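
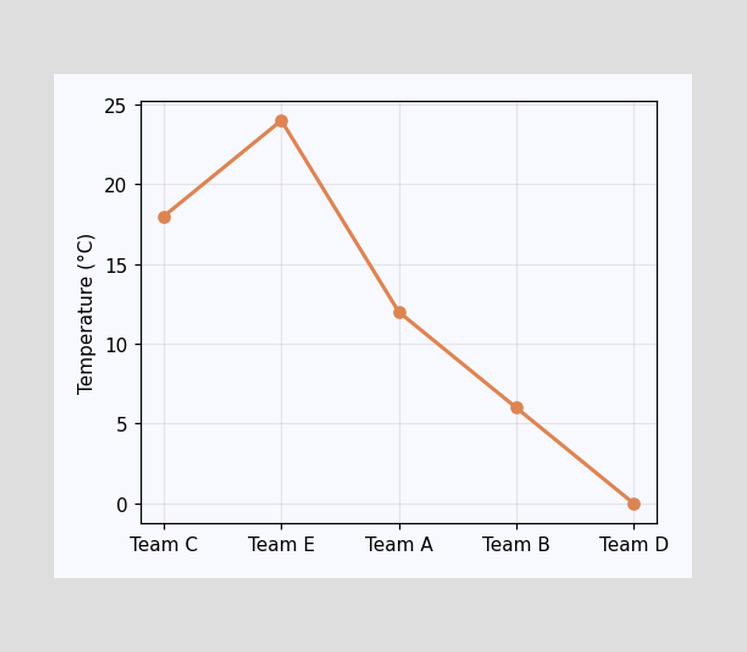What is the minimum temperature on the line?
The lowest point is at Team D, and reading across to the y-axis gives 0°C.

0°C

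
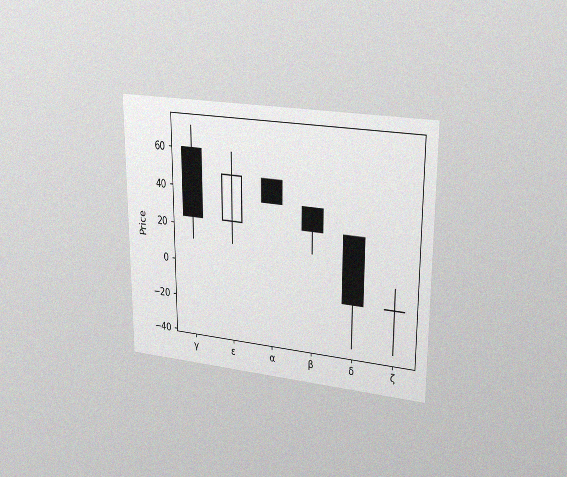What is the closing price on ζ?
-12

The chart is viewed at a slight angle, with some photo noise. The ζ candle closes at -12.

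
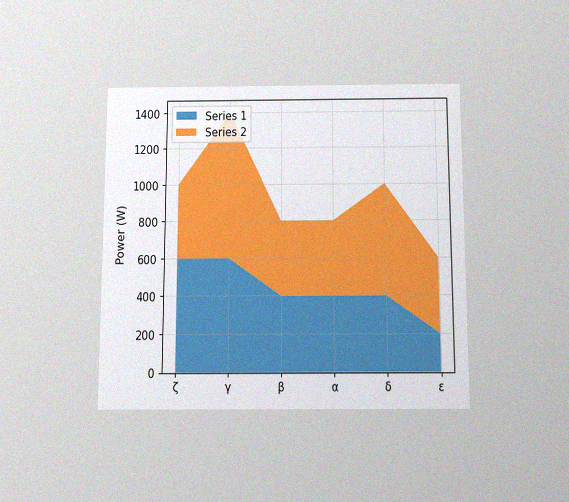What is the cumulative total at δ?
1000W

The chart is viewed slightly from below, with some photo noise. The stacked total at δ reaches 1000W.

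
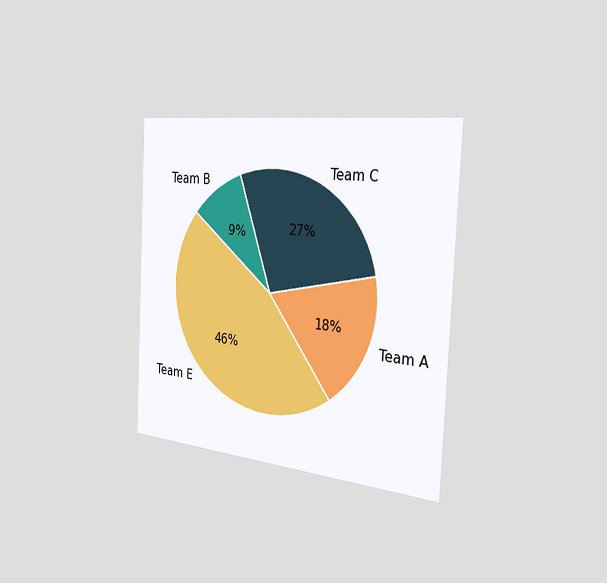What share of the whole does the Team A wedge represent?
18%

The chart is tilted about 3° clockwise and viewed slightly from the right. The Team A slice takes up 18% of the pie.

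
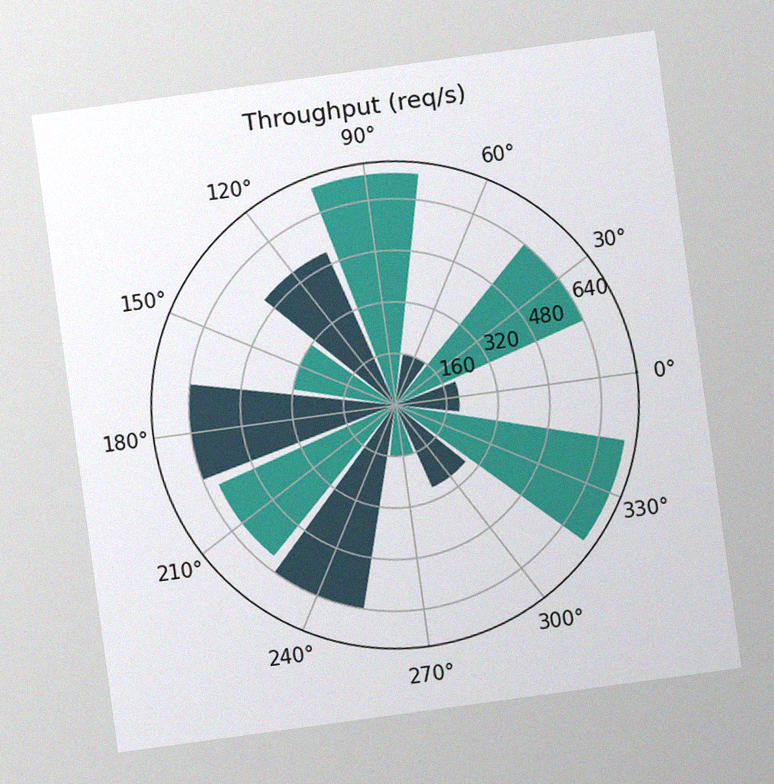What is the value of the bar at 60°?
160req/s

The chart is tilted about 8° counter-clockwise, with some photo noise. The bar at 60° reaches 160req/s on the radial axis.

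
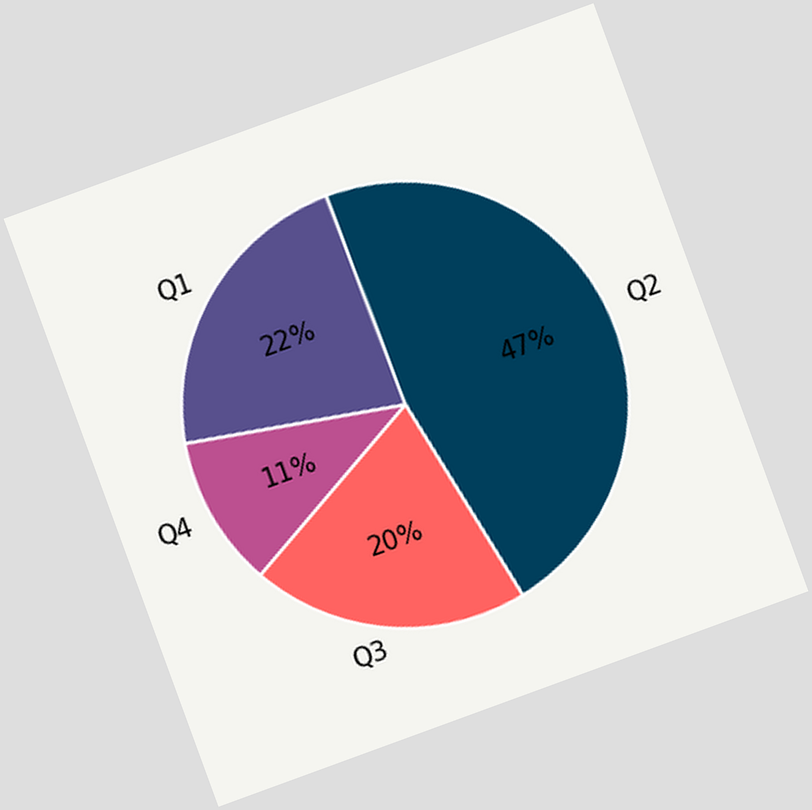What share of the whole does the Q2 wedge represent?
47%

The chart is tilted about 20° counter-clockwise. The Q2 slice takes up 47% of the pie.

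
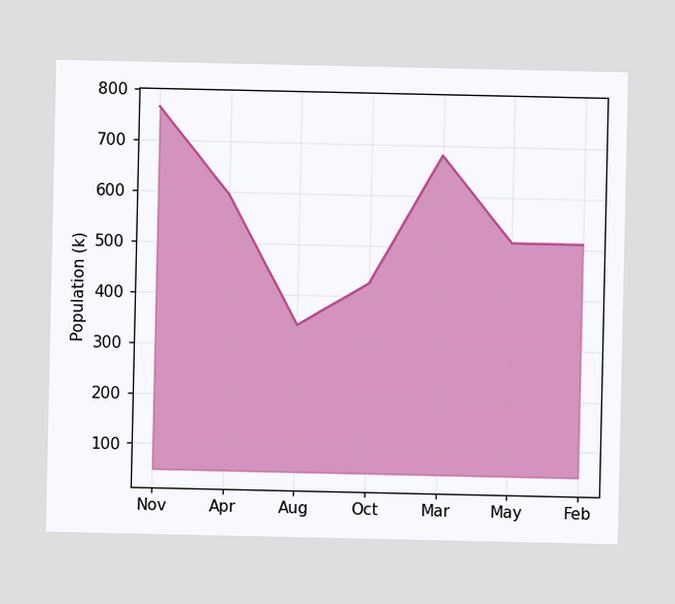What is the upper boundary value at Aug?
340k

At Aug the upper boundary is at 340k.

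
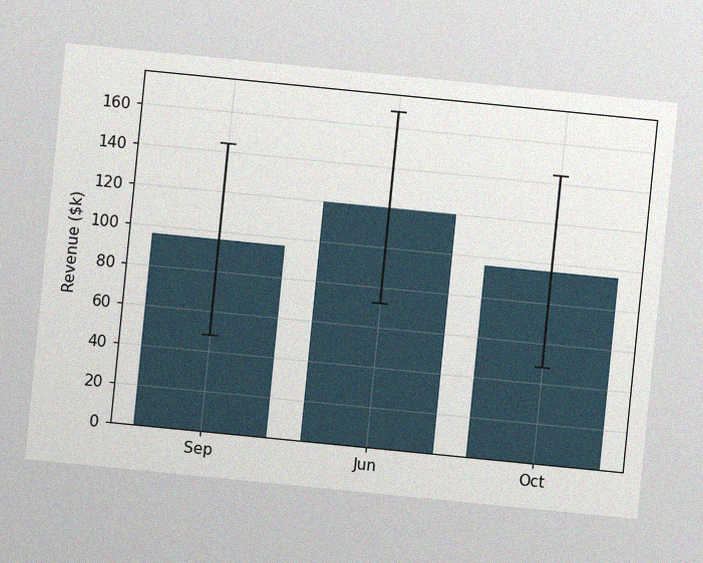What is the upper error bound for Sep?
The chart is tilted about 6° clockwise, with some photo noise. The Sep bar's upper whisker reaches $144k.

$144k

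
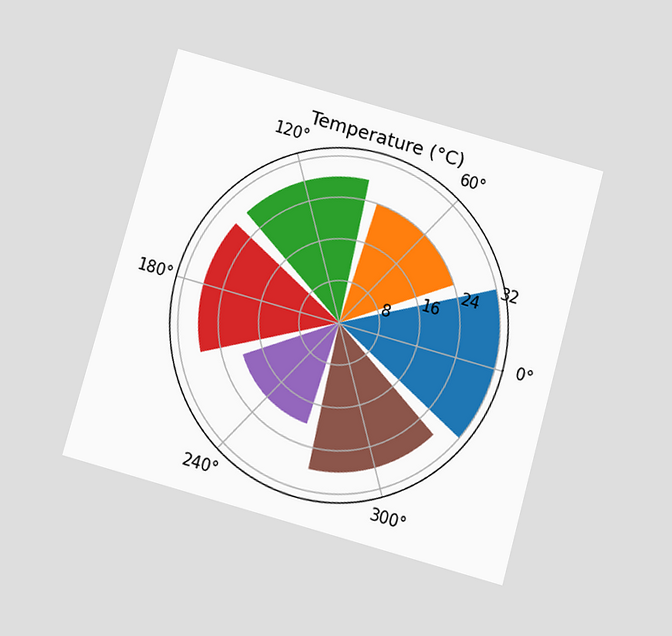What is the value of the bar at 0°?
The chart is tilted about 16° clockwise and viewed slightly from below. The bar at 0° reaches 32°C on the radial axis.

32°C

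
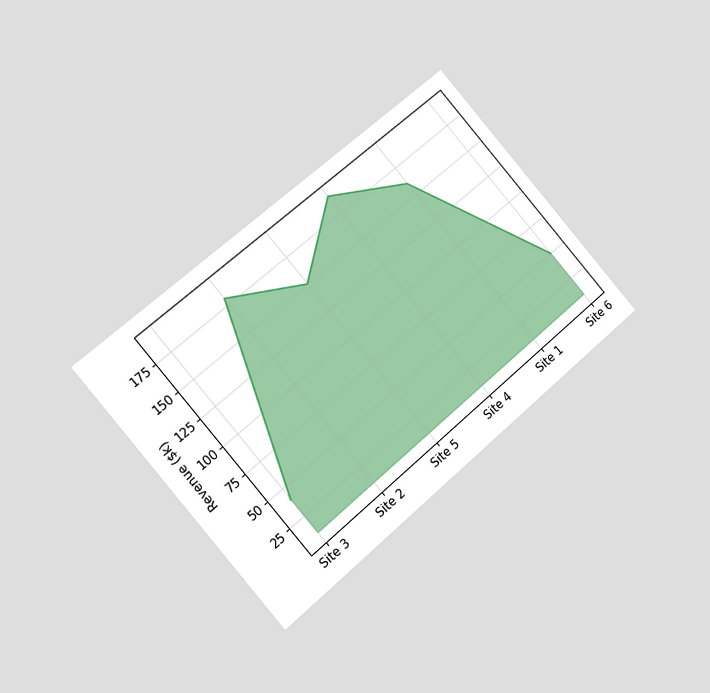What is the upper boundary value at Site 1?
The chart is tilted about 41° counter-clockwise and viewed slightly from the left. At Site 1 the upper boundary is at $160k.

$160k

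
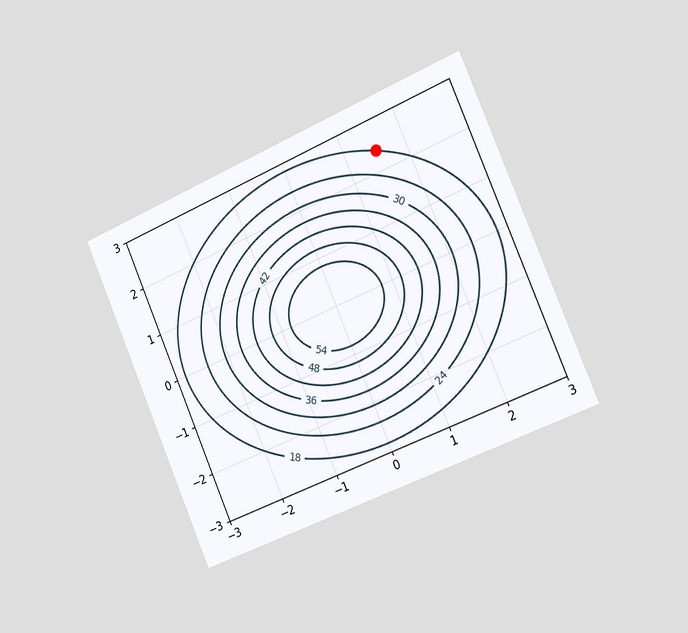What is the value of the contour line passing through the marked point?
The chart is tilted about 23° counter-clockwise and viewed slightly from the right. The marked point sits on the contour labelled 18.

18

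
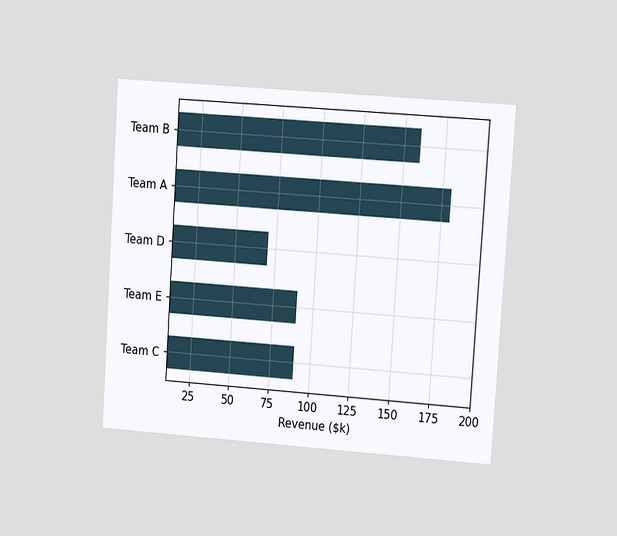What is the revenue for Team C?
$90k

The chart is tilted about 4° clockwise and viewed at a slight angle. Reading along the chart's x-axis, the Team C bar reaches $90k.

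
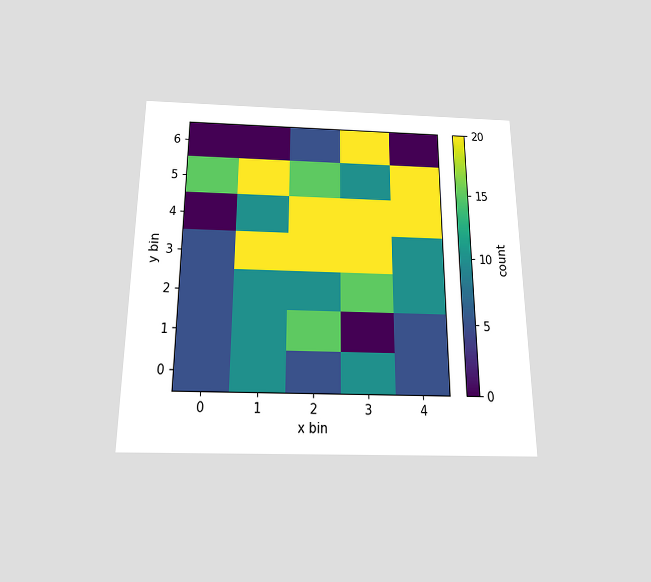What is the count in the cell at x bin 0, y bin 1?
5

The chart is viewed slightly from below. Matching the cell (0, 1) against the colorbar gives 5.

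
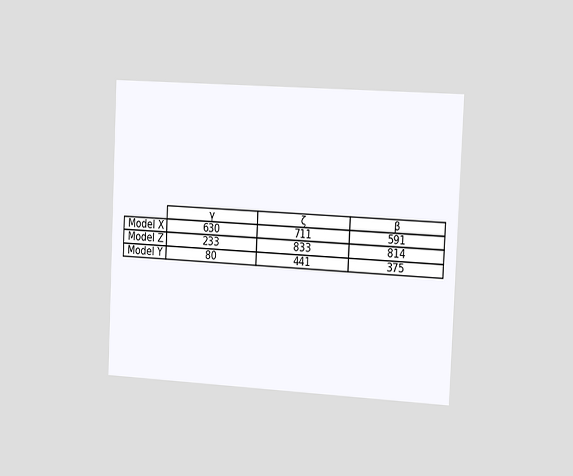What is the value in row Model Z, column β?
The chart is tilted about 3° clockwise and viewed slightly from the right. The (Model Z, β) cell reads 814.

814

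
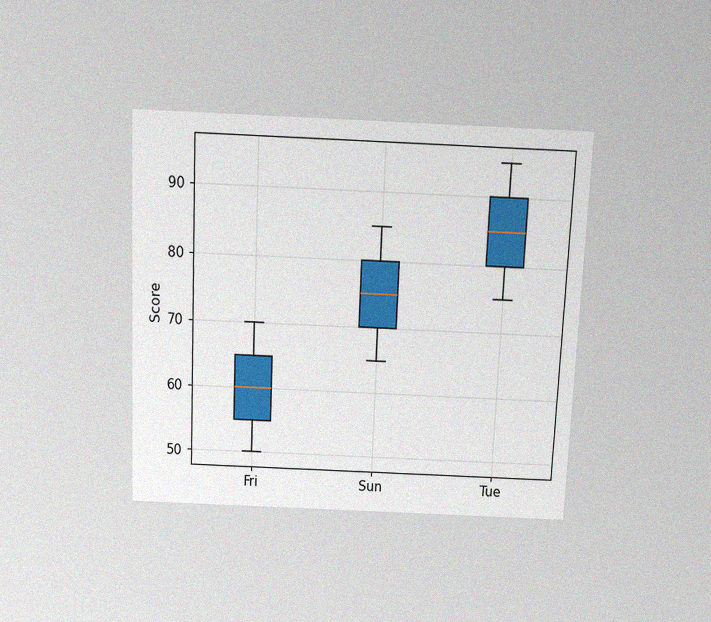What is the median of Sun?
The chart is tilted about 3° clockwise and viewed slightly from above, with some photo noise. The median line in the Sun box sits at 75.

75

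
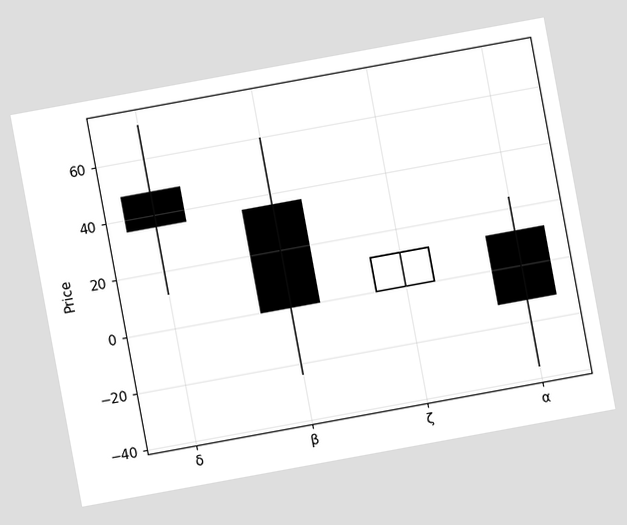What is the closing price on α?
The chart is tilted about 10° counter-clockwise. The α candle closes at -12.

-12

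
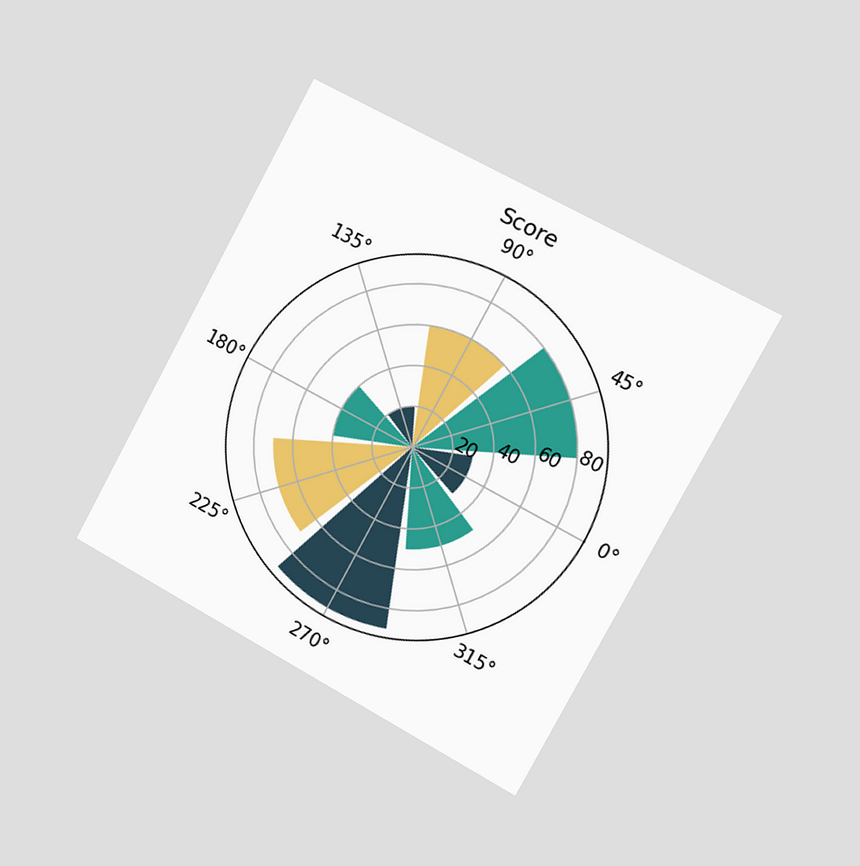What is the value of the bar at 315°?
The chart is tilted about 28° clockwise and viewed slightly from the right. The bar at 315° reaches 50 on the radial axis.

50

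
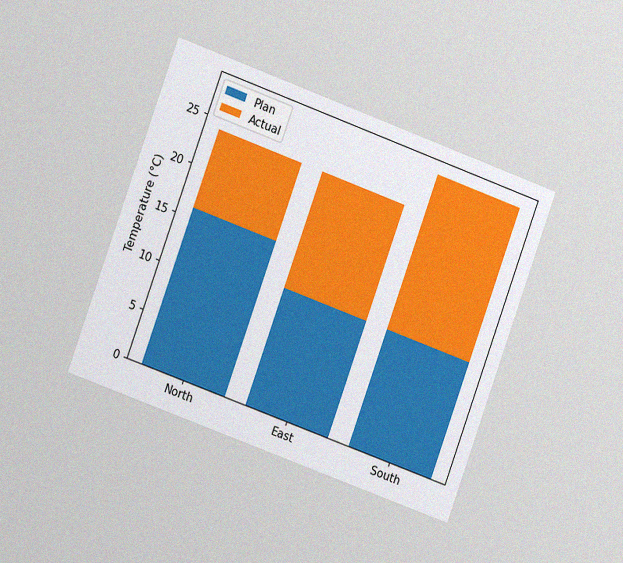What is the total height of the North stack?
The chart is tilted about 20° clockwise and viewed slightly from the left, with some photo noise. The North stack's top reaches 24°C on the y-axis.

24°C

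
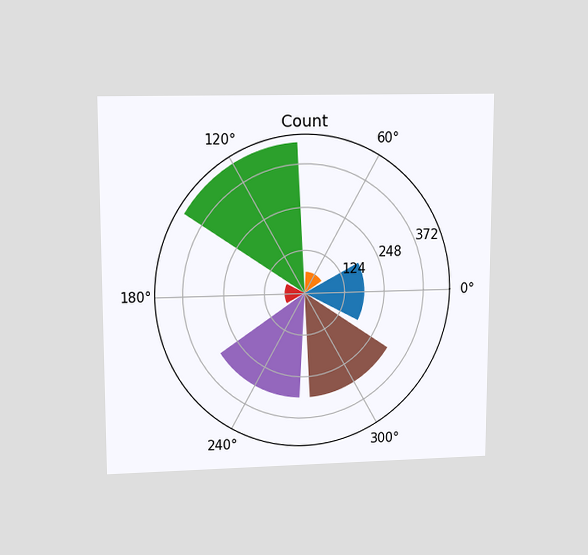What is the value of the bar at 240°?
310

The chart is viewed at a slight angle. The bar at 240° reaches 310 on the radial axis.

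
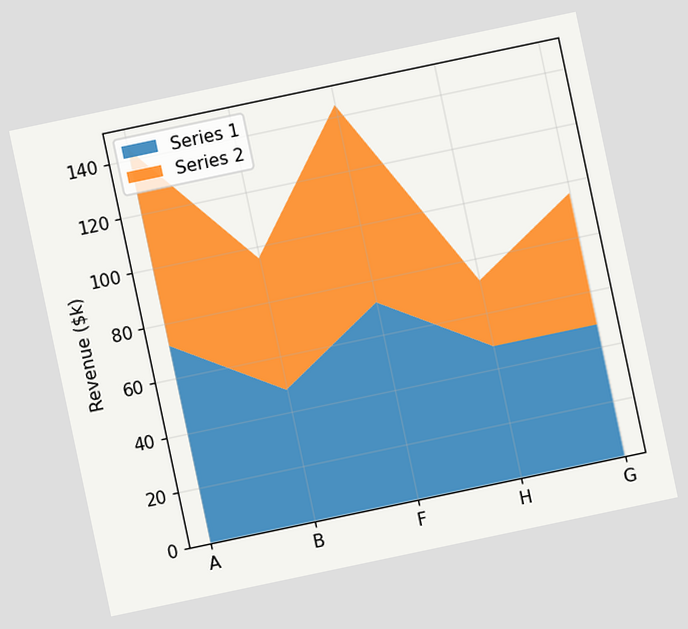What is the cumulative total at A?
The chart is tilted about 12° counter-clockwise. The stacked total at A reaches $144k.

$144k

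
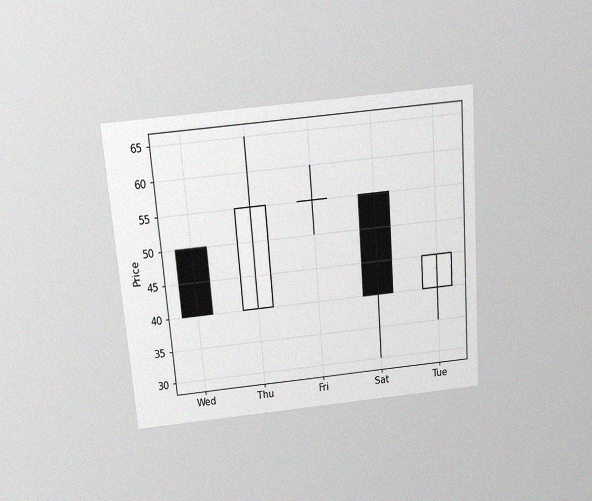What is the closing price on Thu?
55

The chart is tilted about 5° counter-clockwise and viewed slightly from above, with some photo noise. The Thu candle closes at 55.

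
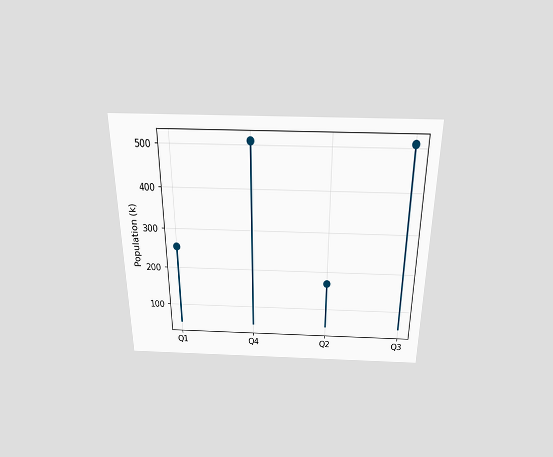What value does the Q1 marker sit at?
The chart is viewed slightly from above. The Q1 marker sits at 255k.

255k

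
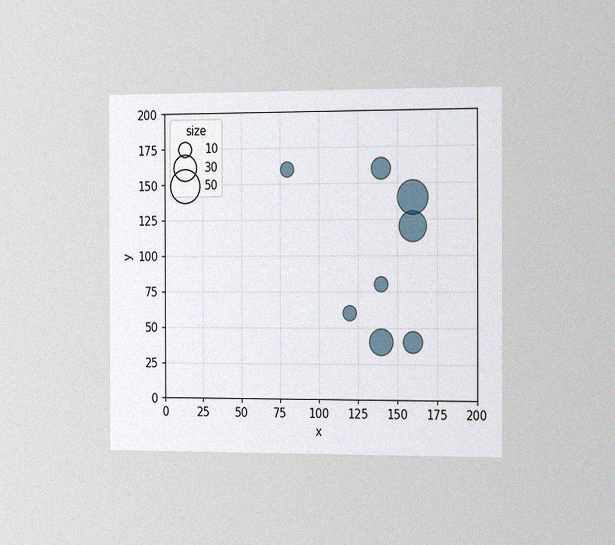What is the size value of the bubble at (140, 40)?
30

The chart is viewed slightly from the right, with some photo noise. Matching the bubble at (140, 40) against the size legend gives 30.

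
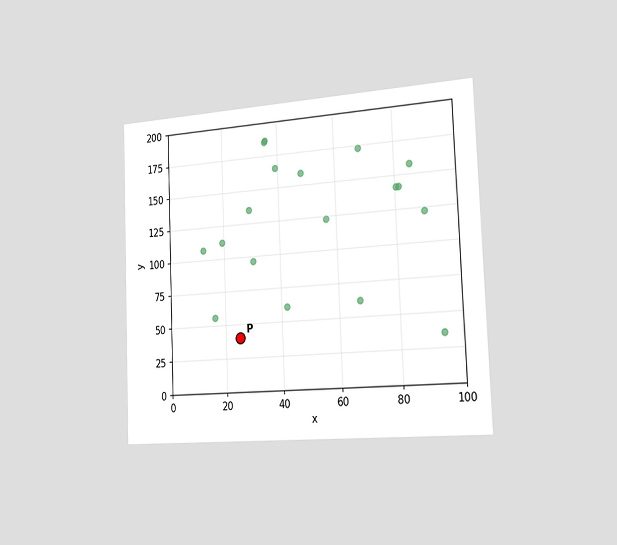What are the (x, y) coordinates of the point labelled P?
(25, 40)

The chart is tilted about 2° counter-clockwise and viewed slightly from the right. Following the gridlines from P to each axis, P sits at (25, 40).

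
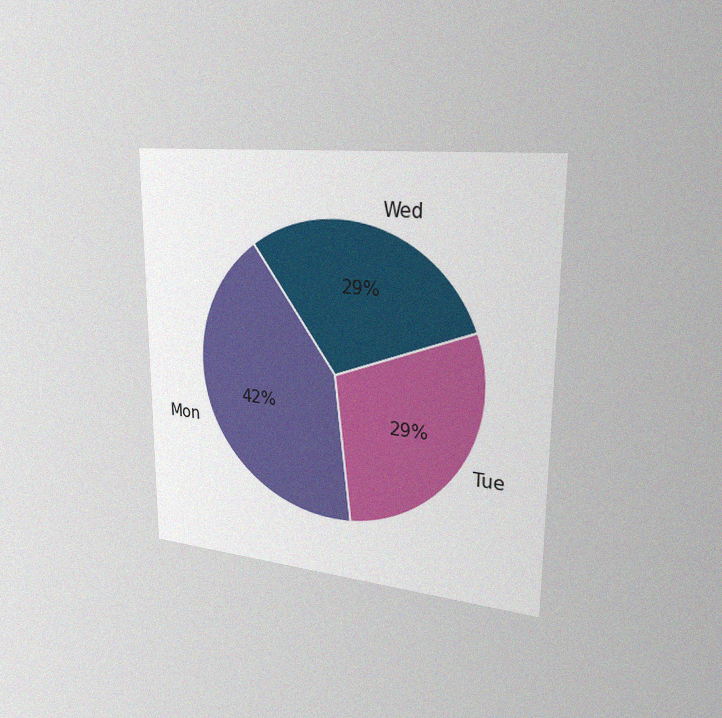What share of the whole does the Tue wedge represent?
The chart is viewed slightly from the right, with some photo noise. The Tue slice takes up 29% of the pie.

29%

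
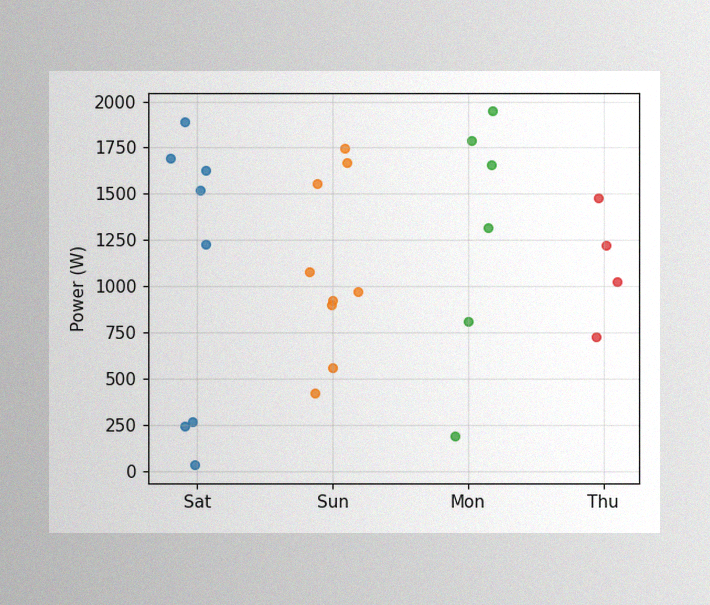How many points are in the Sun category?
The image has some photo noise and uneven lighting. Counting the markers in the Sun column gives 9.

9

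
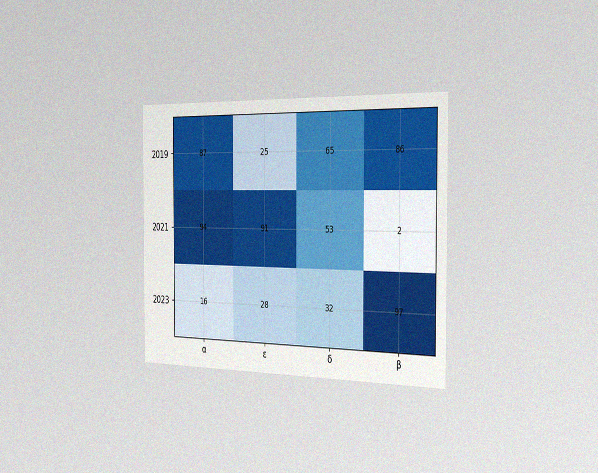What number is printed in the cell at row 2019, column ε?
The chart is viewed slightly from the right, with some photo noise. The (2019, ε) cell reads 25.

25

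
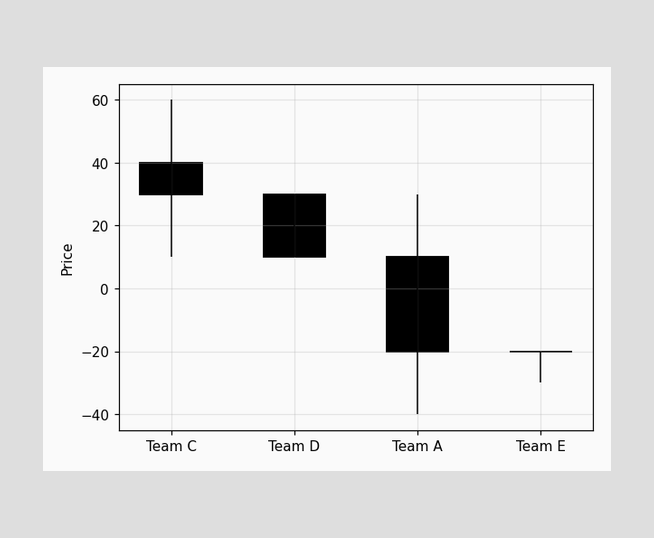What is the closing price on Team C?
The Team C candle closes at 30.

30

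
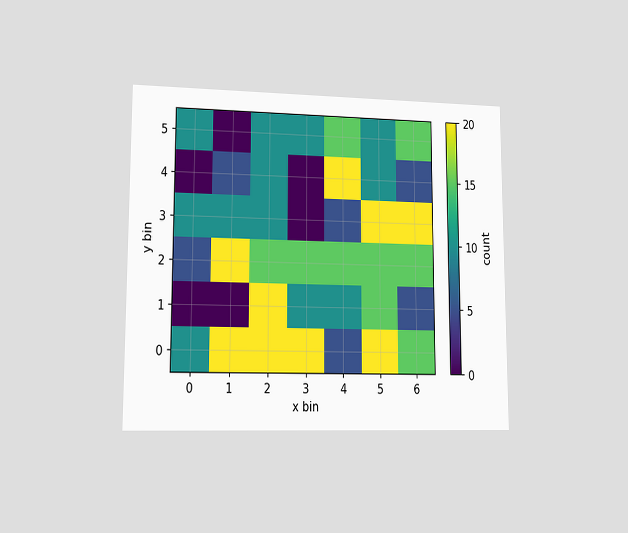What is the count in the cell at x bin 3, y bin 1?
The chart is viewed at a slight angle. Matching the cell (3, 1) against the colorbar gives 10.

10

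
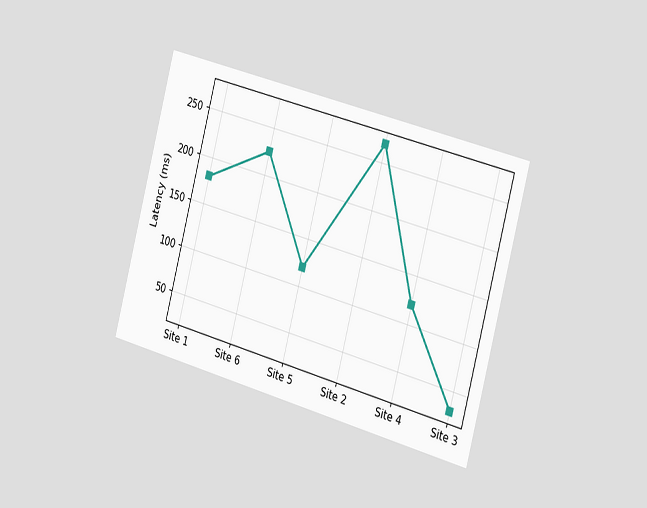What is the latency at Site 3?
The chart is tilted about 15° clockwise and viewed slightly from the right. At Site 3, the line is at 30ms.

30ms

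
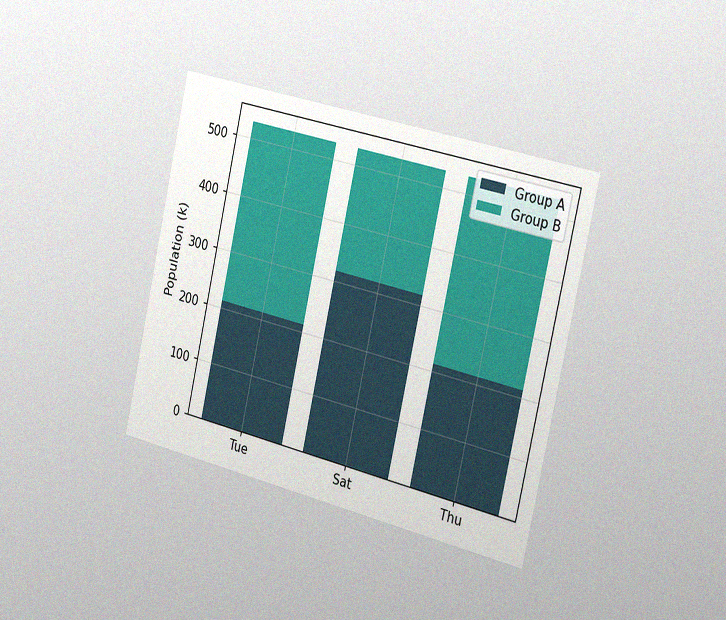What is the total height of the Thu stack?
530k

The chart is tilted about 13° clockwise and viewed slightly from the right, with some photo noise. The Thu stack's top reaches 530k on the y-axis.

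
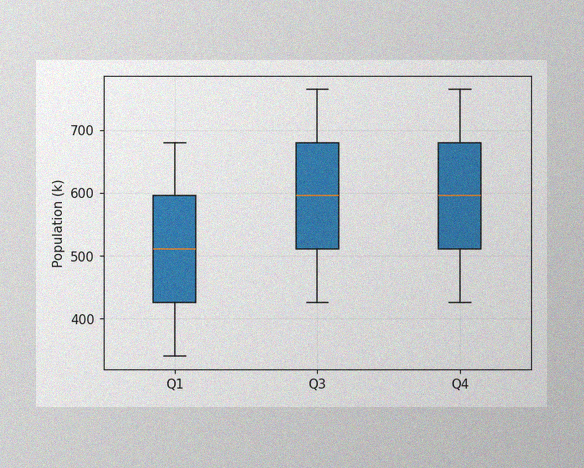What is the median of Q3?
595k

The image has some photo noise and uneven lighting. The median line in the Q3 box sits at 595k.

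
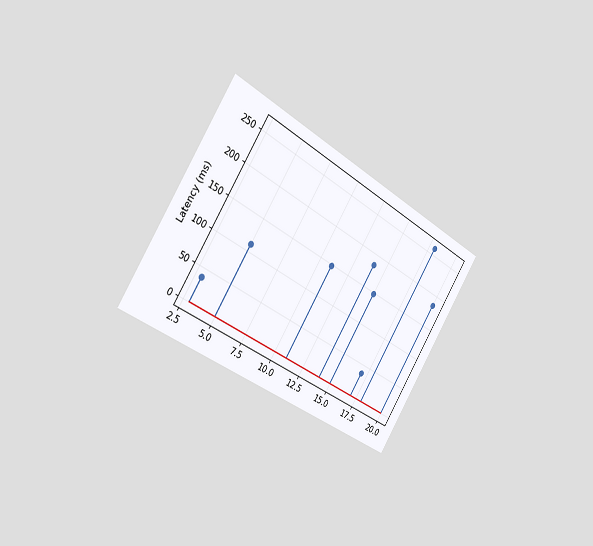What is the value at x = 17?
The chart is tilted about 32° clockwise and viewed slightly from the left. The stem at x=17 reaches 37ms.

37ms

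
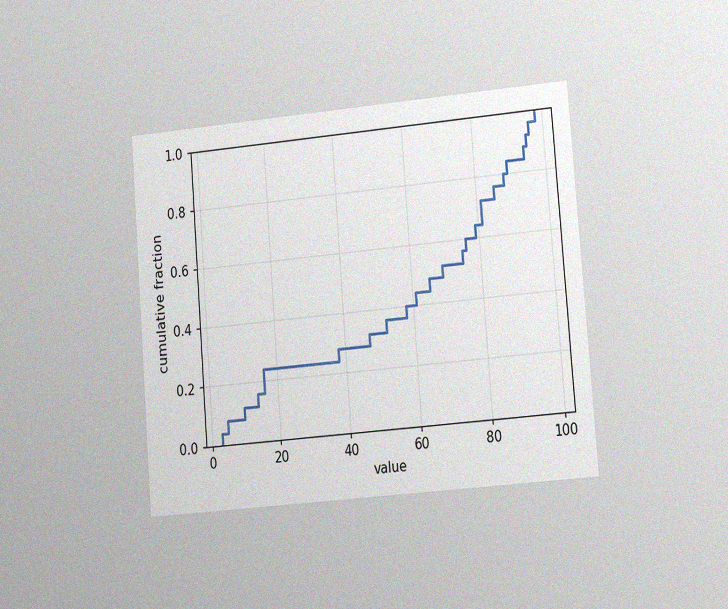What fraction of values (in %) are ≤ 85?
The chart is tilted about 4° counter-clockwise and viewed slightly from the right, with some photo noise. At x=85 the ECDF step is at 76%.

76%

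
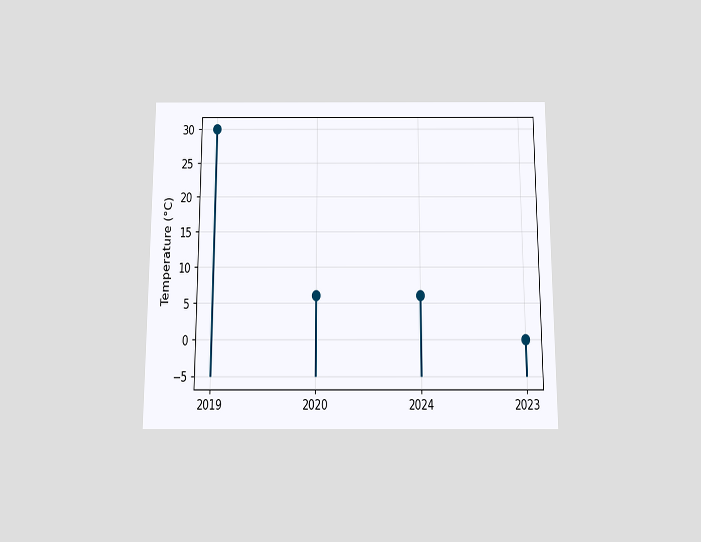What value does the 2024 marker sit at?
The chart is viewed slightly from below. The 2024 marker sits at 6°C.

6°C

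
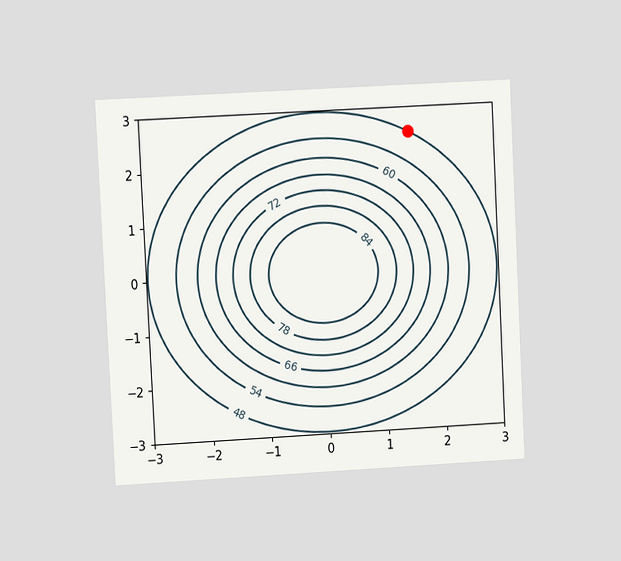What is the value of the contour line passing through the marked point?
The chart is tilted about 3° counter-clockwise and viewed at a slight angle. The marked point sits on the contour labelled 48.

48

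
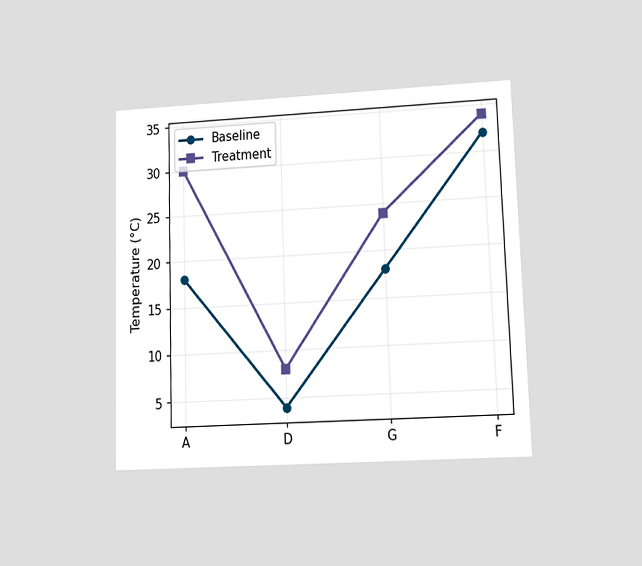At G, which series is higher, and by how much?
The chart is viewed at a slight angle. At G, Treatment sits above the other line by 6°C.

Treatment, by 6°C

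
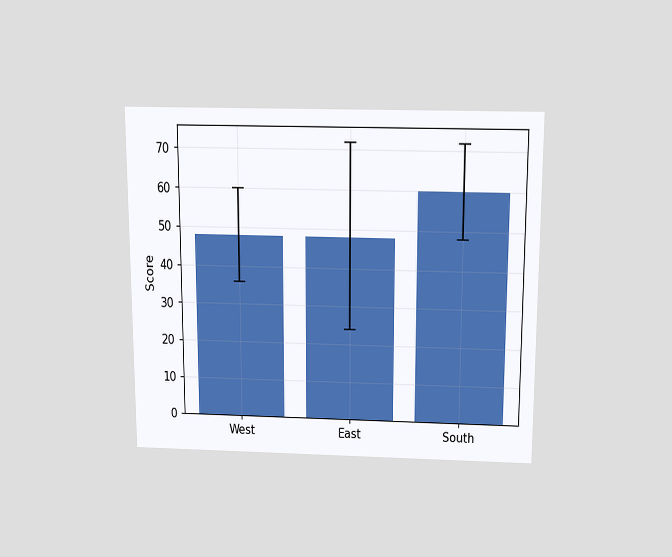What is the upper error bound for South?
The chart is viewed slightly from above. The South bar's upper whisker reaches 72.

72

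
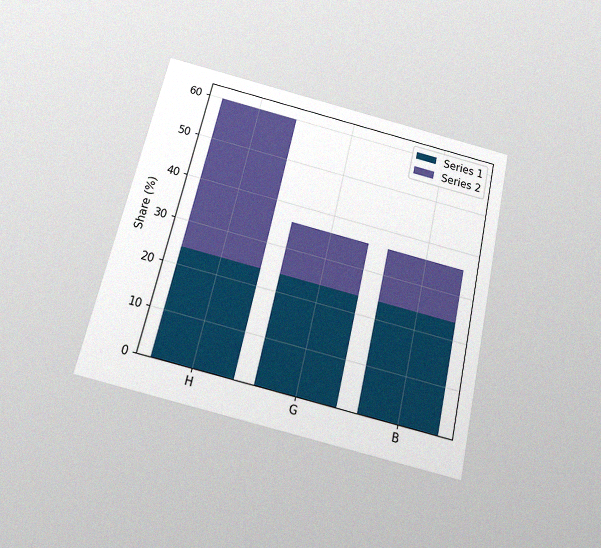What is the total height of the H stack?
60%

The chart is tilted about 13° clockwise and viewed slightly from below, with some photo noise. The H stack's top reaches 60% on the y-axis.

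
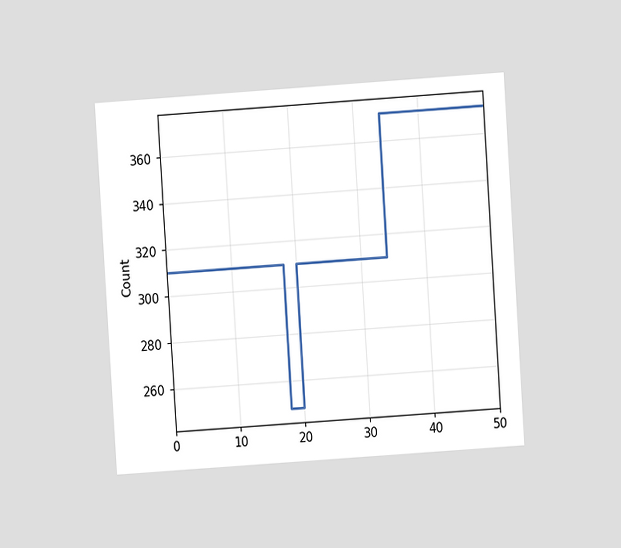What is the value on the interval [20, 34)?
The chart is tilted about 4° counter-clockwise and viewed at a slight angle. On [20, 34) the step sits at 310.

310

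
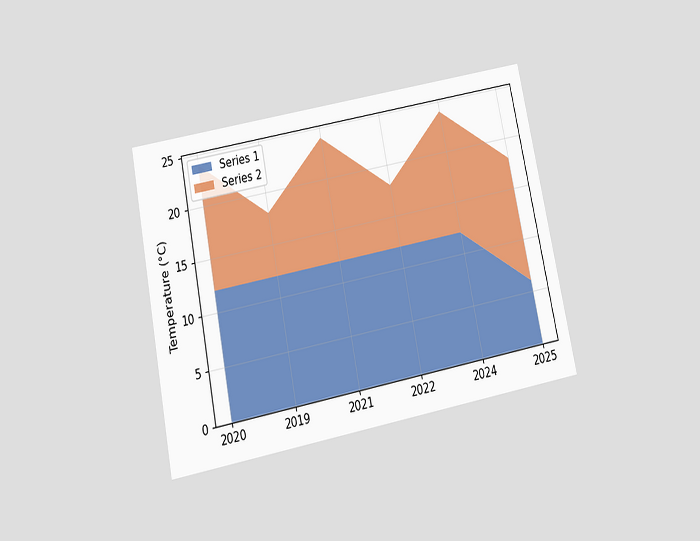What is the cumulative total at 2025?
The chart is tilted about 11° counter-clockwise and viewed slightly from below. The stacked total at 2025 reaches 18°C.

18°C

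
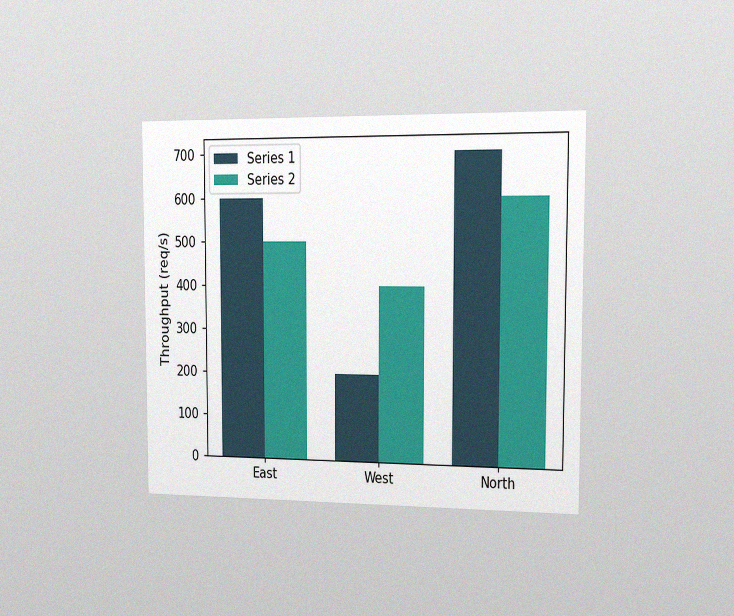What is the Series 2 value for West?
The chart is viewed slightly from the right, with some photo noise. The Series 2 bar at West reaches 400req/s on the y-axis.

400req/s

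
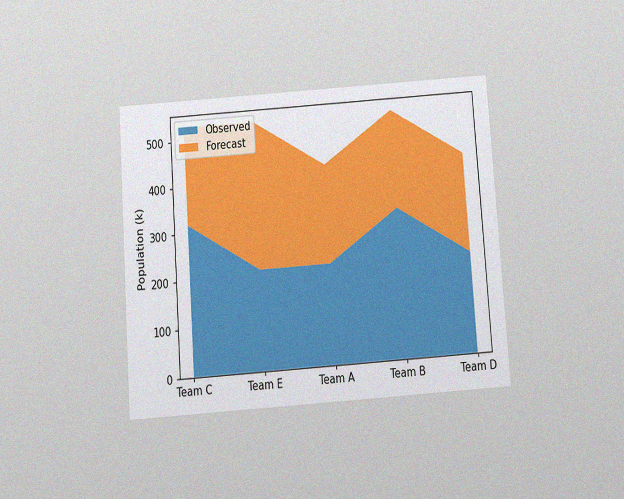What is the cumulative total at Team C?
530k

The chart is tilted about 4° counter-clockwise and viewed slightly from below, with some photo noise. The stacked total at Team C reaches 530k.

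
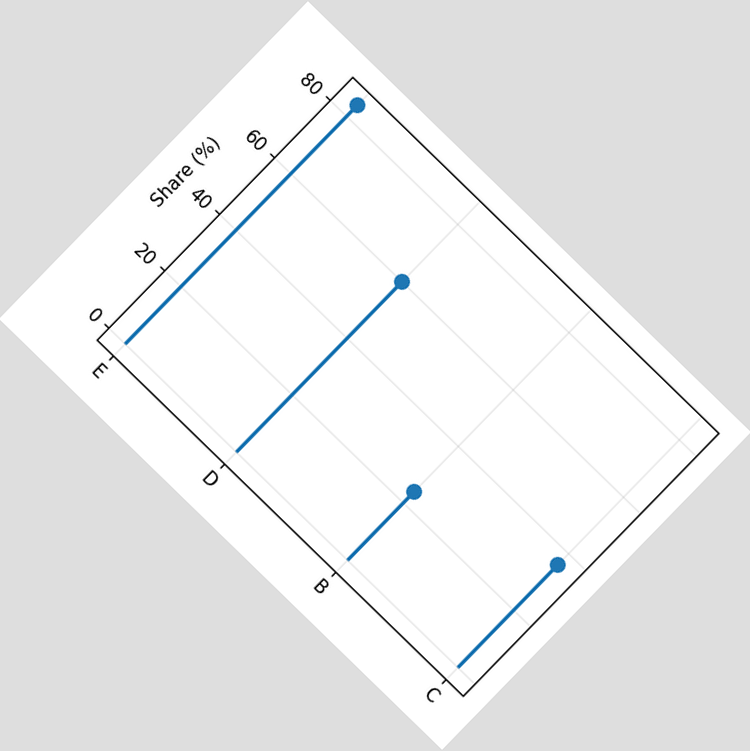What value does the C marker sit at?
The chart is tilted about 44° clockwise. The C marker sits at 36%.

36%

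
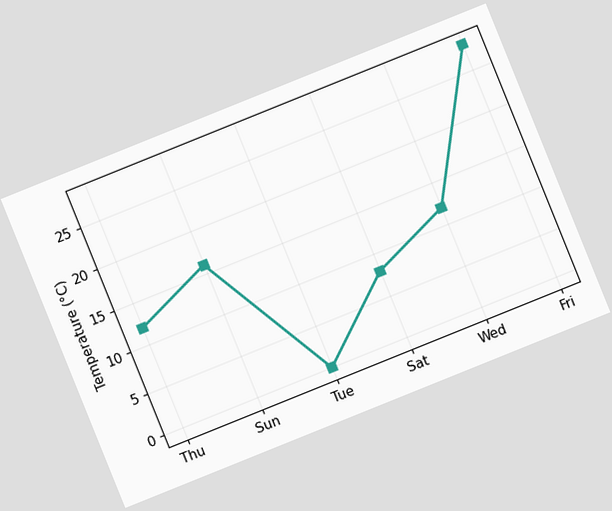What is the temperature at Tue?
0°C

The chart is tilted about 22° counter-clockwise. At Tue, the line is at 0°C.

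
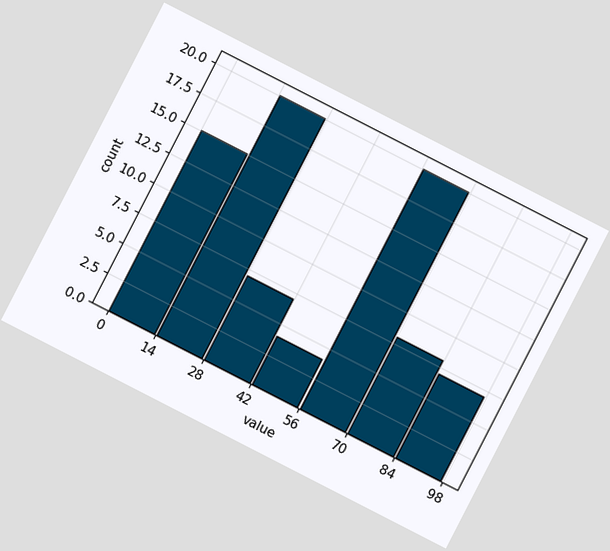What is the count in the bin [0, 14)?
The chart is tilted about 27° clockwise. The [0, 14) bin has height 15.

15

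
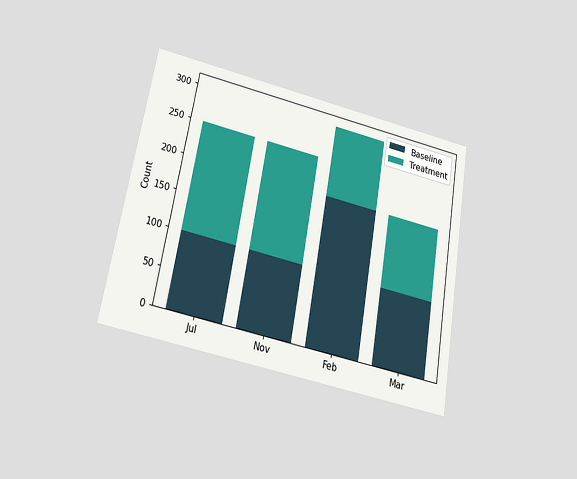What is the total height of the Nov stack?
The chart is tilted about 10° clockwise and viewed slightly from below. The Nov stack's top reaches 250 on the y-axis.

250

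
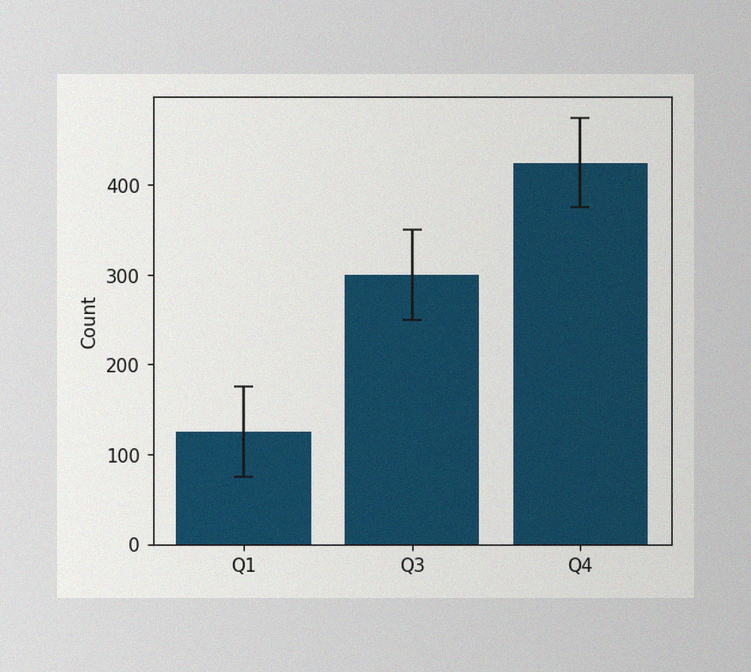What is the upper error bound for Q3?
The image has some photo noise and uneven lighting. The Q3 bar's upper whisker reaches 350.

350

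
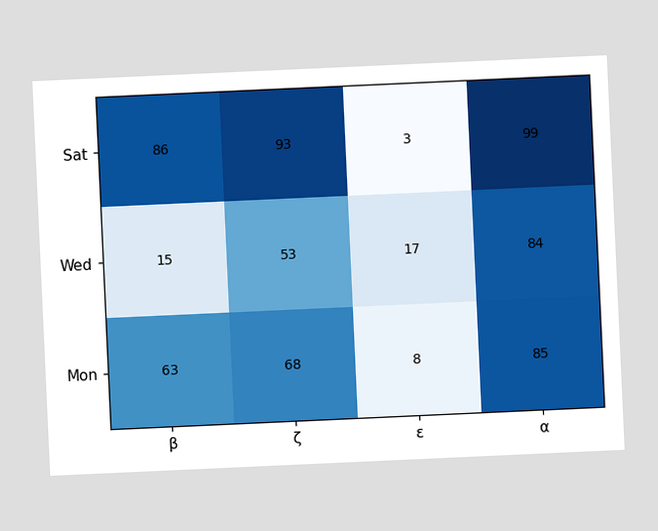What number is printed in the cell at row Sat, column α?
The chart is tilted about 3° counter-clockwise. The (Sat, α) cell reads 99.

99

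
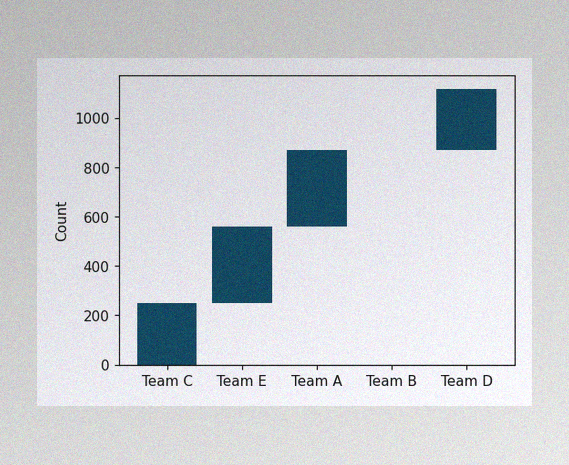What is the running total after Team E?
558

The image has some photo noise and uneven lighting. After Team E the running total reaches 558.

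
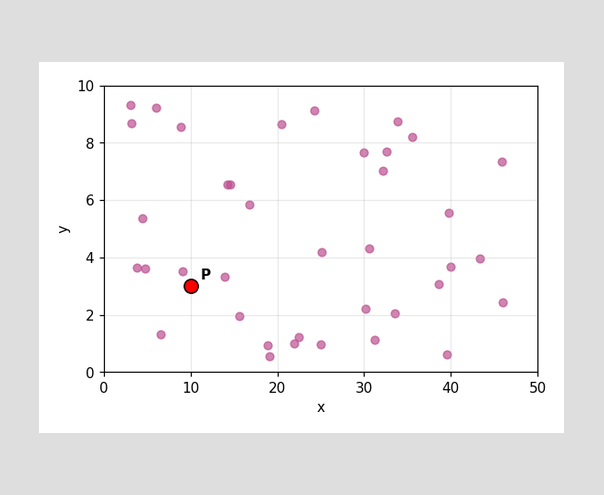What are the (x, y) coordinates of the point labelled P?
Following the gridlines from P to each axis, P sits at (10, 3).

(10, 3)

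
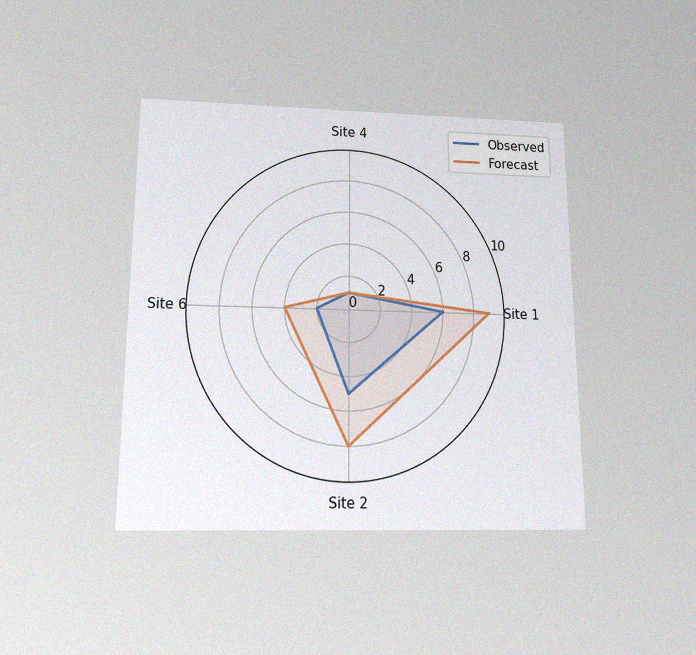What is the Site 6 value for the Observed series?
2

The chart is viewed slightly from below, with some photo noise. On the Site 6 axis, Observed reaches 2.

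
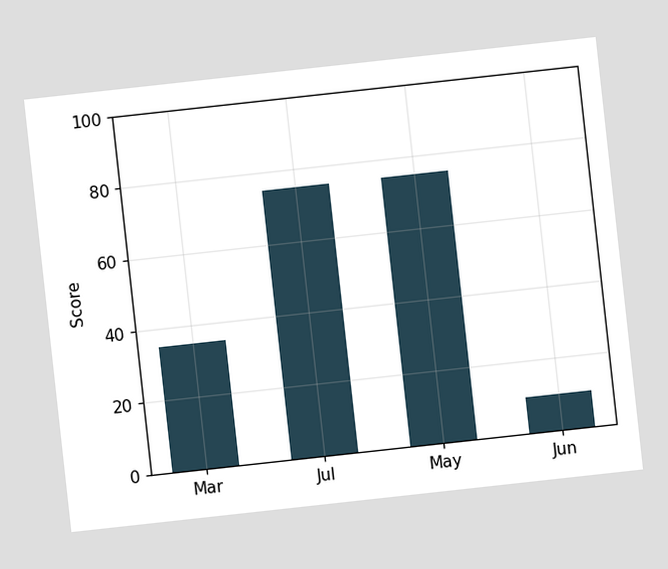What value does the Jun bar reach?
10

The chart is tilted about 6° counter-clockwise. Reading along the chart's y-axis, the Jun bar reaches 10.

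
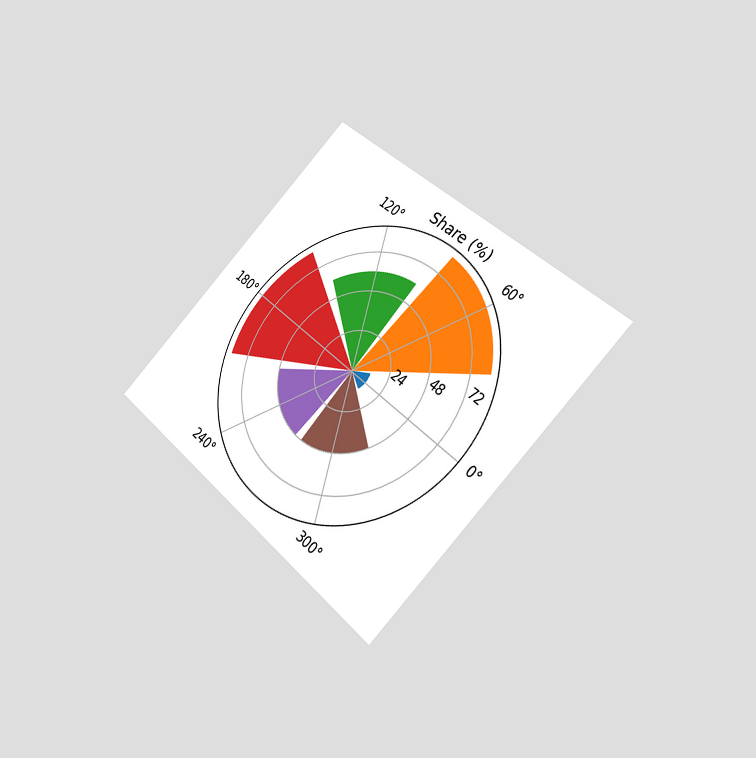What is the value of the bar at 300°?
48%

The chart is tilted about 45° clockwise and viewed slightly from the right. The bar at 300° reaches 48% on the radial axis.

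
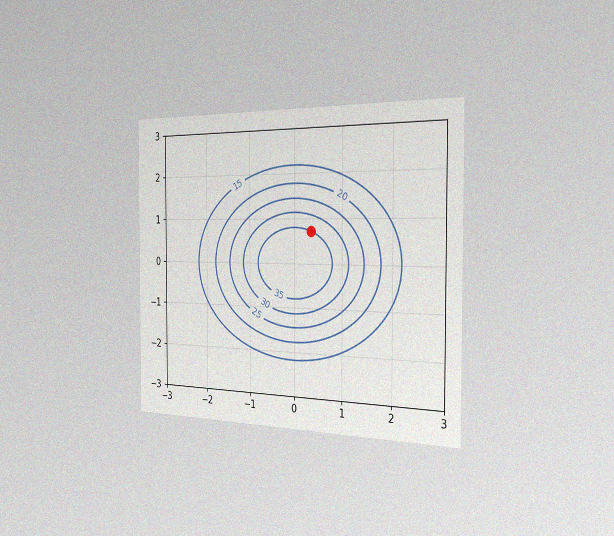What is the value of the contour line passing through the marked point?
35

The chart is viewed slightly from the right, with some photo noise. The marked point sits on the contour labelled 35.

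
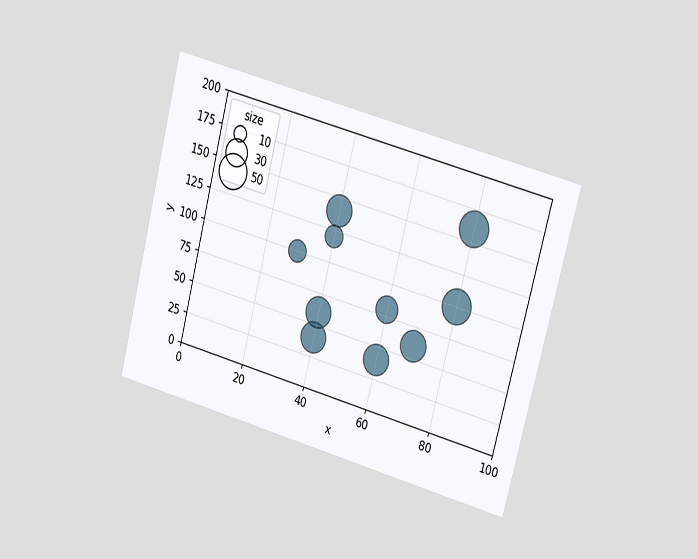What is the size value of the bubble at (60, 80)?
30

The chart is tilted about 15° clockwise and viewed slightly from the right. Matching the bubble at (60, 80) against the size legend gives 30.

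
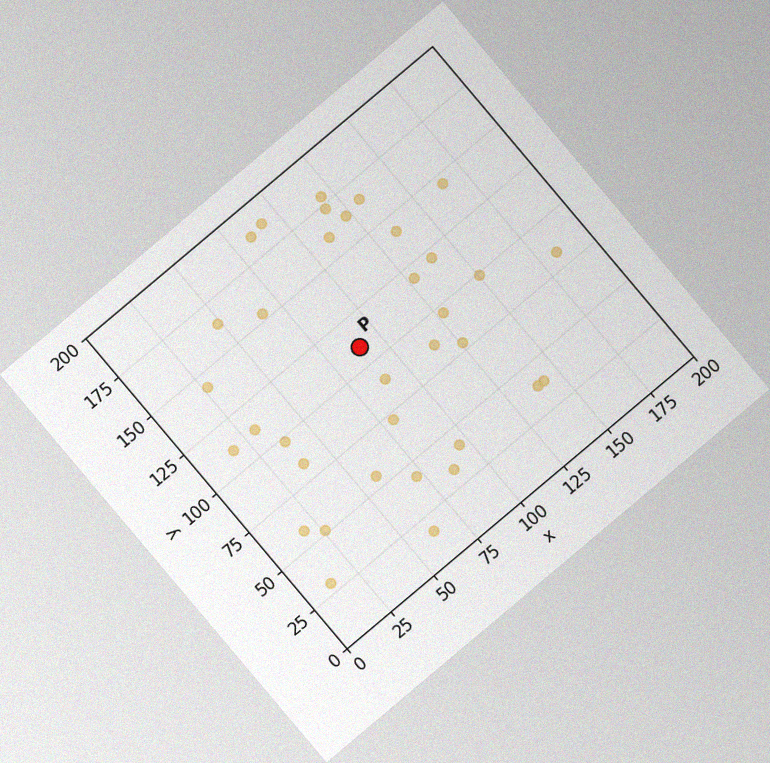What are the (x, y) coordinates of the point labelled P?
(90, 110)

The chart is tilted about 40° counter-clockwise, with some photo noise. Following the gridlines from P to each axis, P sits at (90, 110).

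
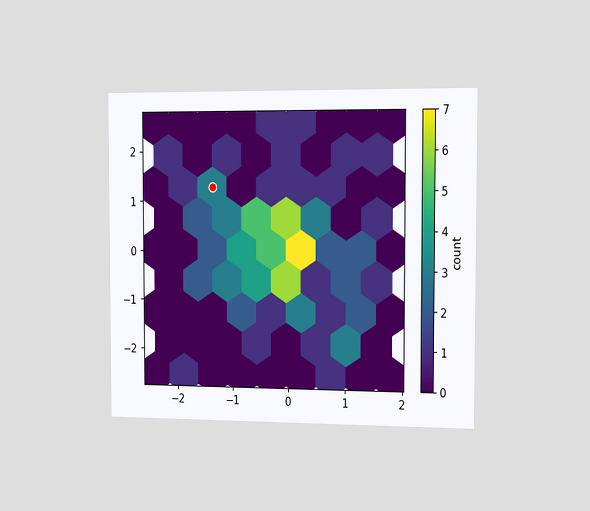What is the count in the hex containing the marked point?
The chart is viewed slightly from the right. The marked hex reads 3 on the colorbar.

3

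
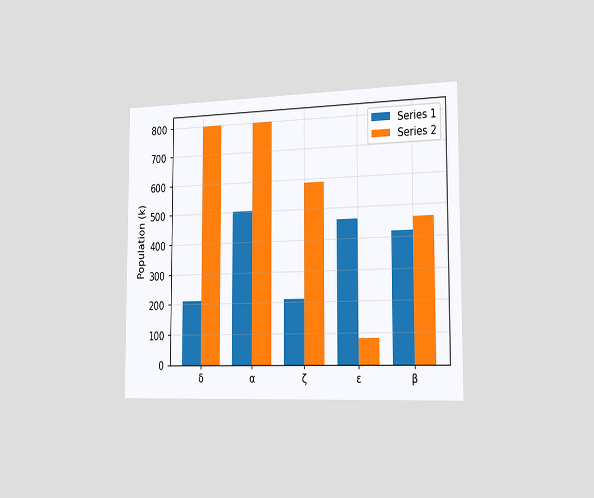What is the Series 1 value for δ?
The chart is viewed slightly from the right. The Series 1 bar at δ reaches 210k on the y-axis.

210k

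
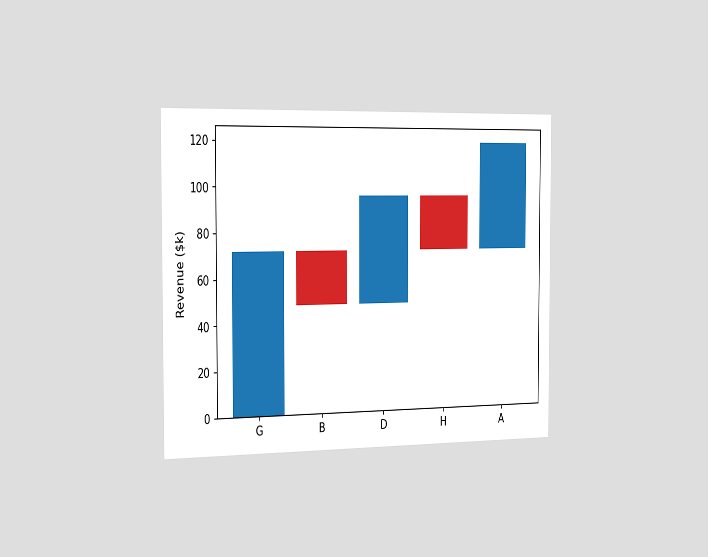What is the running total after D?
The chart is viewed slightly from the left. After D the running total reaches $96k.

$96k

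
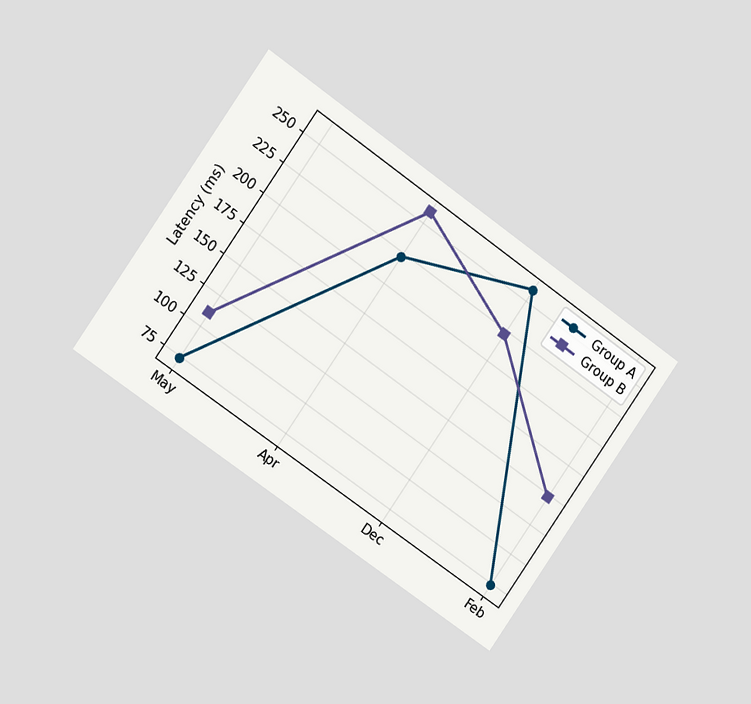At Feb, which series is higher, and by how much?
The chart is tilted about 35° clockwise and viewed at a slight angle. At Feb, Group B sits above the other line by 74ms.

Group B, by 74ms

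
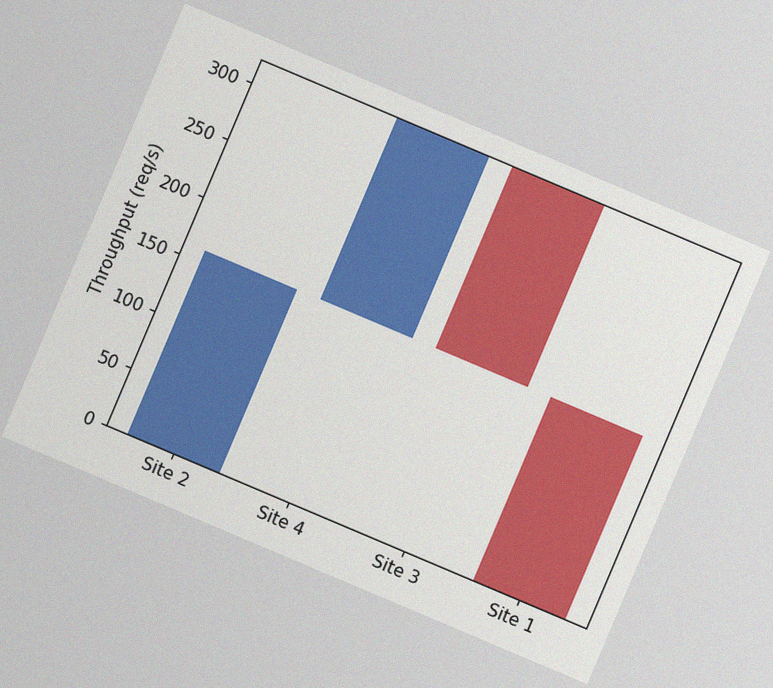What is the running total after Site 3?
160req/s

The chart is tilted about 23° clockwise, with some photo noise. After Site 3 the running total reaches 160req/s.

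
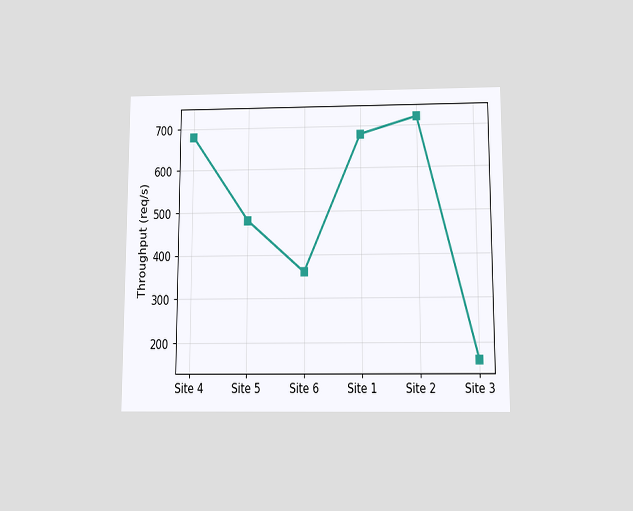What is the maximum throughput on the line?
720req/s

The chart is viewed slightly from below. The highest point is at Site 2, and reading across to the y-axis gives 720req/s.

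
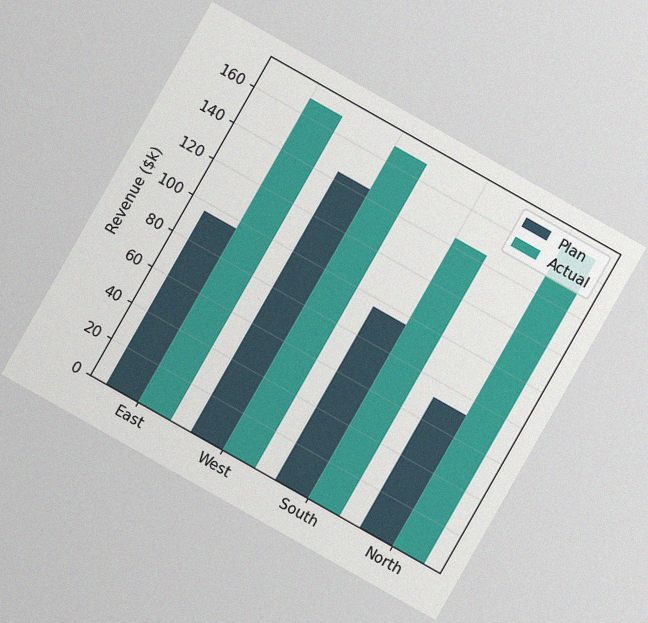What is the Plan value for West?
$144k

The chart is tilted about 30° clockwise, with some photo noise. The Plan bar at West reaches $144k on the y-axis.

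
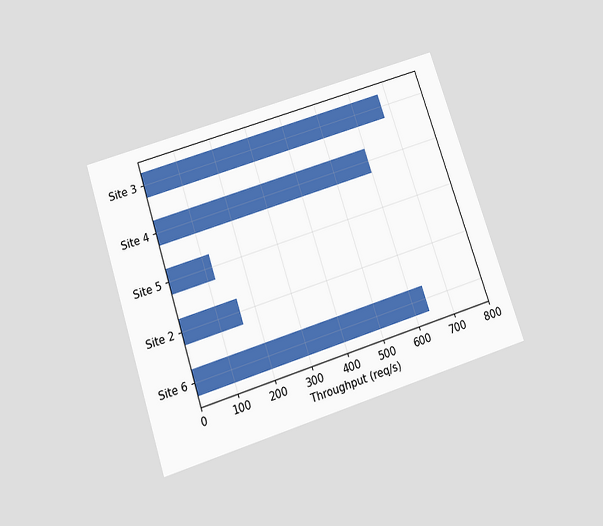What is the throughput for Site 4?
600req/s

The chart is tilted about 18° counter-clockwise and viewed slightly from below. Reading along the chart's x-axis, the Site 4 bar reaches 600req/s.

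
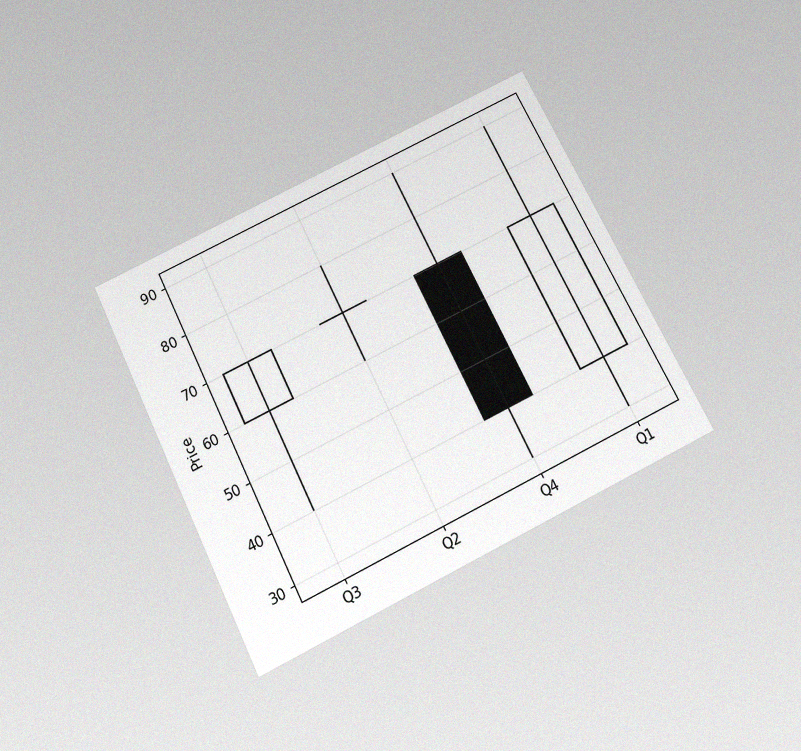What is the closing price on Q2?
The chart is tilted about 26° counter-clockwise and viewed slightly from below, with some photo noise. The Q2 candle closes at 70.

70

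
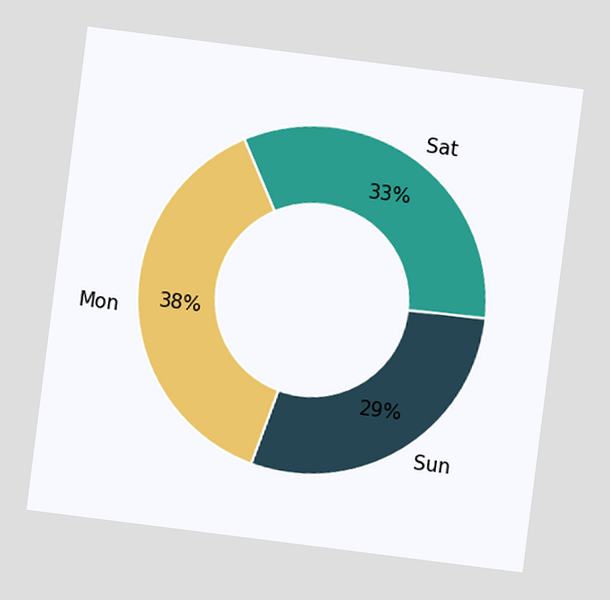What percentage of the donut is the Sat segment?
33%

The chart is tilted about 7° clockwise. The Sat segment takes up 33% of the ring.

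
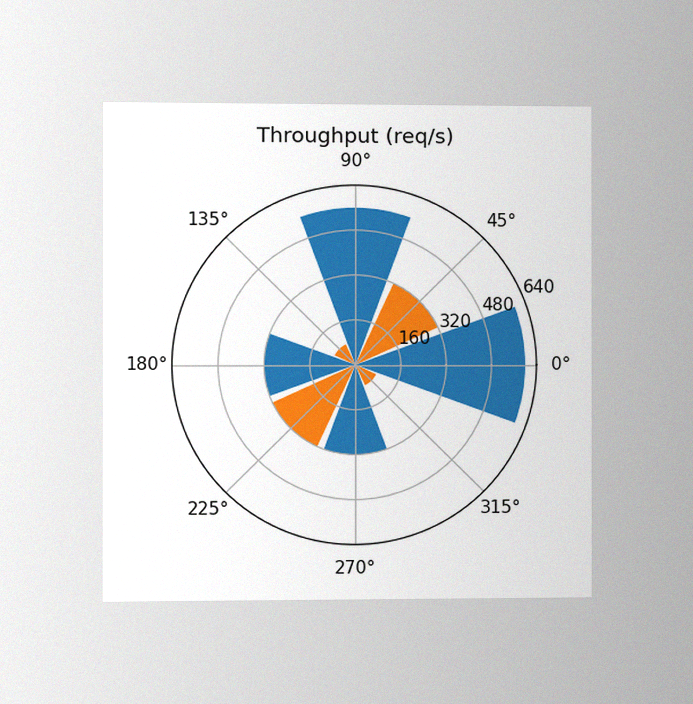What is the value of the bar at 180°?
The chart is viewed at a slight angle, with some photo noise. The bar at 180° reaches 320req/s on the radial axis.

320req/s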